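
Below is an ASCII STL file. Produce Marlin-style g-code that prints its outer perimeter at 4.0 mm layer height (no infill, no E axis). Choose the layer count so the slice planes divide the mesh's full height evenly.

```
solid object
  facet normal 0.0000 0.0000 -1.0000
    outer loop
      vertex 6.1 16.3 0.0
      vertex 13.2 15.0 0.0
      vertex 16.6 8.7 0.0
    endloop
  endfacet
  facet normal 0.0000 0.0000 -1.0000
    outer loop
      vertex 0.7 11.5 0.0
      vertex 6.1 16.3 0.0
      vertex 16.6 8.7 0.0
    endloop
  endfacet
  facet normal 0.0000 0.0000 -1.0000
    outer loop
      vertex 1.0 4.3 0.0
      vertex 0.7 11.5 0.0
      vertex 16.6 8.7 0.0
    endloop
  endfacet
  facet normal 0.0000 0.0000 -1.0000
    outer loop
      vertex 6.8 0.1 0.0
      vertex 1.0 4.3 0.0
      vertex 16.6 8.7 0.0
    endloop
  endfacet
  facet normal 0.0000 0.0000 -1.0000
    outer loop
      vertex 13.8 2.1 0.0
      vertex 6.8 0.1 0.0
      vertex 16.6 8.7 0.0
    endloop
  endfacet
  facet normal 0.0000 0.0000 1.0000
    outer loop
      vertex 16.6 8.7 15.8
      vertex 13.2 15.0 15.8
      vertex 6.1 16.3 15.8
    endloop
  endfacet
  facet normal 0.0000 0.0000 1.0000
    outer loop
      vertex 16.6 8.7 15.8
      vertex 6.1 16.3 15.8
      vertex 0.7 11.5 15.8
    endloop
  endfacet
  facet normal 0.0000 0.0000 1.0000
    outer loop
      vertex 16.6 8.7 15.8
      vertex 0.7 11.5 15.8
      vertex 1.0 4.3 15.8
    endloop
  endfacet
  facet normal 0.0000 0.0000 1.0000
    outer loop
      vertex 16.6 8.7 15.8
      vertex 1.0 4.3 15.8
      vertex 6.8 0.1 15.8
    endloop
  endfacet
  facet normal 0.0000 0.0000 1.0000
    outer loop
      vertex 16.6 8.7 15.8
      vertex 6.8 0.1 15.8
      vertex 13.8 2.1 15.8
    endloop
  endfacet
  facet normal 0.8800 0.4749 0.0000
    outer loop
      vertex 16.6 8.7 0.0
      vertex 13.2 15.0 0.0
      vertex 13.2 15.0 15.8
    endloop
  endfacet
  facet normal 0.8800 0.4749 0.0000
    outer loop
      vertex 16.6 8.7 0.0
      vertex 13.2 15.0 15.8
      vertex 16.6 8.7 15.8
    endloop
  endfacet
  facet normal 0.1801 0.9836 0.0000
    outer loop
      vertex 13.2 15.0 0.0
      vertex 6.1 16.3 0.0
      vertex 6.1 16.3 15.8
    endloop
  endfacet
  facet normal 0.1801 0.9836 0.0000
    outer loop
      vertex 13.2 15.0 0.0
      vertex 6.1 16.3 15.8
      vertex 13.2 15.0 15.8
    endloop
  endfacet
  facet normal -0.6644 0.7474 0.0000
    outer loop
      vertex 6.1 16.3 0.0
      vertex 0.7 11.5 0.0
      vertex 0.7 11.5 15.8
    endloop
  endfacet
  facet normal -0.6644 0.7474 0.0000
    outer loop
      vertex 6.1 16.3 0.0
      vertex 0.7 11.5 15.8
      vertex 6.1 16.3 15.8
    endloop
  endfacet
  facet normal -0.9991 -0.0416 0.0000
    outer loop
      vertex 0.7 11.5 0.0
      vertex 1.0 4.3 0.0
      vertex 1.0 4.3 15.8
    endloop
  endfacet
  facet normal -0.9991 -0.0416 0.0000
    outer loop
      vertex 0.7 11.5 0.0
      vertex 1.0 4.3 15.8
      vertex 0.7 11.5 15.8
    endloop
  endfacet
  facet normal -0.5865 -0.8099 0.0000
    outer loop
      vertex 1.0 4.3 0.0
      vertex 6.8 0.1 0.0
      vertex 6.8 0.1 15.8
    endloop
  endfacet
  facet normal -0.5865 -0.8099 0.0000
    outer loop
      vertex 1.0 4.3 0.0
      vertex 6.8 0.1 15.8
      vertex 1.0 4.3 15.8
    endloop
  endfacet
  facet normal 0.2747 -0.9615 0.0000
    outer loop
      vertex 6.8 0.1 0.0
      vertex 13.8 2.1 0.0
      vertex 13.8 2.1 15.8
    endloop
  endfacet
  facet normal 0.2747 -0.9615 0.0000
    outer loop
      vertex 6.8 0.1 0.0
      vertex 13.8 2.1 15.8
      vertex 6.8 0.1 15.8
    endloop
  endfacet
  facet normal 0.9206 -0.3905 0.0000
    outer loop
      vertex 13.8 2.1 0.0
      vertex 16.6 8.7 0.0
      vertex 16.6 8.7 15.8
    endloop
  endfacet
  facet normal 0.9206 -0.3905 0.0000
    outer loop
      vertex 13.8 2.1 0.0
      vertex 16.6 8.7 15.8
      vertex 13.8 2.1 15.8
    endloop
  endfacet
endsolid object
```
; perimeter-only toolpath
G21 ; units = mm
G90 ; absolute positioning
G28 ; home
; layer 1
G0 Z4.0
G0 X16.6 Y8.7
G1 X13.2 Y15.0
G1 X6.1 Y16.3
G1 X0.7 Y11.5
G1 X1.0 Y4.3
G1 X6.8 Y0.1
G1 X13.8 Y2.1
G1 X16.6 Y8.7
; layer 2
G0 Z7.9
G0 X16.6 Y8.7
G1 X13.2 Y15.0
G1 X6.1 Y16.3
G1 X0.7 Y11.5
G1 X1.0 Y4.3
G1 X6.8 Y0.1
G1 X13.8 Y2.1
G1 X16.6 Y8.7
; layer 3
G0 Z11.9
G0 X16.6 Y8.7
G1 X13.2 Y15.0
G1 X6.1 Y16.3
G1 X0.7 Y11.5
G1 X1.0 Y4.3
G1 X6.8 Y0.1
G1 X13.8 Y2.1
G1 X16.6 Y8.7
; layer 4
G0 Z15.8
G0 X16.6 Y8.7
G1 X13.2 Y15.0
G1 X6.1 Y16.3
G1 X0.7 Y11.5
G1 X1.0 Y4.3
G1 X6.8 Y0.1
G1 X13.8 Y2.1
G1 X16.6 Y8.7
M2 ; end

The solid is a regular 7-sided prism (a cylinder approximated with 7 flat sides), circumscribed radius ≈ 8.3 mm, height ≈ 15.8 mm. Slicing at Δz = 4.0 mm — 4 equal slices spanning the solid's height, so layer i sits at z = i·h/4 — gives 4 non-empty perimeters. Each is a 7-segment closed polygon; G0 lifts to the layer z and rapids to the start vertex, then G1 traces the edges.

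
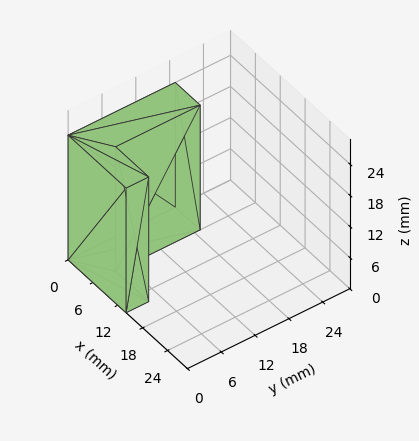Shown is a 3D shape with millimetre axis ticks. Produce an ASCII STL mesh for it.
Reading the render: the shape is an L-shaped prism: outer 14 × 19 mm, arm thicknesses ≈ 4 mm (horizontal) and 6 mm (vertical), extruded 24 mm in z (dimensions read to the nearest mm from the axis ticks). For the STL, each face is triangulated and given an outward normal.

solid part
  facet normal 0.0000 0.0000 -1.0000
    outer loop
      vertex 14.000 4.000 0.000
      vertex 14.000 0.000 0.000
      vertex 0.000 0.000 0.000
    endloop
  endfacet
  facet normal 0.0000 0.0000 -1.0000
    outer loop
      vertex 6.000 4.000 0.000
      vertex 14.000 4.000 0.000
      vertex 0.000 0.000 0.000
    endloop
  endfacet
  facet normal 0.0000 0.0000 -1.0000
    outer loop
      vertex 6.000 19.000 0.000
      vertex 6.000 4.000 0.000
      vertex 0.000 0.000 0.000
    endloop
  endfacet
  facet normal 0.0000 0.0000 -1.0000
    outer loop
      vertex 0.000 19.000 0.000
      vertex 6.000 19.000 0.000
      vertex 0.000 0.000 0.000
    endloop
  endfacet
  facet normal 0.0000 0.0000 1.0000
    outer loop
      vertex 0.000 0.000 24.000
      vertex 14.000 0.000 24.000
      vertex 14.000 4.000 24.000
    endloop
  endfacet
  facet normal 0.0000 0.0000 1.0000
    outer loop
      vertex 0.000 0.000 24.000
      vertex 14.000 4.000 24.000
      vertex 6.000 4.000 24.000
    endloop
  endfacet
  facet normal 0.0000 0.0000 1.0000
    outer loop
      vertex 0.000 0.000 24.000
      vertex 6.000 4.000 24.000
      vertex 6.000 19.000 24.000
    endloop
  endfacet
  facet normal 0.0000 0.0000 1.0000
    outer loop
      vertex 0.000 0.000 24.000
      vertex 6.000 19.000 24.000
      vertex 0.000 19.000 24.000
    endloop
  endfacet
  facet normal 0.0000 -1.0000 0.0000
    outer loop
      vertex 0.000 0.000 0.000
      vertex 14.000 0.000 0.000
      vertex 14.000 0.000 24.000
    endloop
  endfacet
  facet normal 0.0000 -1.0000 0.0000
    outer loop
      vertex 0.000 0.000 0.000
      vertex 14.000 0.000 24.000
      vertex 0.000 0.000 24.000
    endloop
  endfacet
  facet normal 1.0000 0.0000 0.0000
    outer loop
      vertex 14.000 0.000 0.000
      vertex 14.000 4.000 0.000
      vertex 14.000 4.000 24.000
    endloop
  endfacet
  facet normal 1.0000 0.0000 0.0000
    outer loop
      vertex 14.000 0.000 0.000
      vertex 14.000 4.000 24.000
      vertex 14.000 0.000 24.000
    endloop
  endfacet
  facet normal 0.0000 1.0000 0.0000
    outer loop
      vertex 14.000 4.000 0.000
      vertex 6.000 4.000 0.000
      vertex 6.000 4.000 24.000
    endloop
  endfacet
  facet normal 0.0000 1.0000 0.0000
    outer loop
      vertex 14.000 4.000 0.000
      vertex 6.000 4.000 24.000
      vertex 14.000 4.000 24.000
    endloop
  endfacet
  facet normal 1.0000 0.0000 0.0000
    outer loop
      vertex 6.000 4.000 0.000
      vertex 6.000 19.000 0.000
      vertex 6.000 19.000 24.000
    endloop
  endfacet
  facet normal 1.0000 0.0000 0.0000
    outer loop
      vertex 6.000 4.000 0.000
      vertex 6.000 19.000 24.000
      vertex 6.000 4.000 24.000
    endloop
  endfacet
  facet normal 0.0000 1.0000 0.0000
    outer loop
      vertex 6.000 19.000 0.000
      vertex 0.000 19.000 0.000
      vertex 0.000 19.000 24.000
    endloop
  endfacet
  facet normal 0.0000 1.0000 0.0000
    outer loop
      vertex 6.000 19.000 0.000
      vertex 0.000 19.000 24.000
      vertex 6.000 19.000 24.000
    endloop
  endfacet
  facet normal -1.0000 0.0000 0.0000
    outer loop
      vertex 0.000 19.000 0.000
      vertex 0.000 0.000 0.000
      vertex 0.000 0.000 24.000
    endloop
  endfacet
  facet normal -1.0000 0.0000 0.0000
    outer loop
      vertex 0.000 19.000 0.000
      vertex 0.000 0.000 24.000
      vertex 0.000 19.000 24.000
    endloop
  endfacet
endsolid part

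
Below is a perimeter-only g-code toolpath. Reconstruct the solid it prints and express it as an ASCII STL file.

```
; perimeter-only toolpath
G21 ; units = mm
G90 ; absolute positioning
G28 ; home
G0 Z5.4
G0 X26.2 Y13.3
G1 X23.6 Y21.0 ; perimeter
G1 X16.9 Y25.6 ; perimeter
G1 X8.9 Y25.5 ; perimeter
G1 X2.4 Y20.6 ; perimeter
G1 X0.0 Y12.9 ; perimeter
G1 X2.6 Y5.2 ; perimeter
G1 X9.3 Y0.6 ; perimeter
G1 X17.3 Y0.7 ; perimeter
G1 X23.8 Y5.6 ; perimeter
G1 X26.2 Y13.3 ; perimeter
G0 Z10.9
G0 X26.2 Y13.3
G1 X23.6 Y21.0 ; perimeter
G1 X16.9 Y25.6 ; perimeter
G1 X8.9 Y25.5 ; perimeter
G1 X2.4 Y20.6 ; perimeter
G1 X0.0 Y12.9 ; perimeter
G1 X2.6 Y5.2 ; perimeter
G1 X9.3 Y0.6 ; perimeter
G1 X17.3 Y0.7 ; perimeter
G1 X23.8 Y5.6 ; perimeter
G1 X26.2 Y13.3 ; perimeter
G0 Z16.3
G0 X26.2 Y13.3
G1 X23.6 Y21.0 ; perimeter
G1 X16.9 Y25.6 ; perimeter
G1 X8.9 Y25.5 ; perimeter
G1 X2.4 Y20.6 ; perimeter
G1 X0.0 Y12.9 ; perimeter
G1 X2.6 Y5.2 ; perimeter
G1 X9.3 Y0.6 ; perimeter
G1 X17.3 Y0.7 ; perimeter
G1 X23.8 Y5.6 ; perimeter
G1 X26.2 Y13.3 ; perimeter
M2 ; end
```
solid part
  facet normal 0.0000 0.0000 -1.0000
    outer loop
      vertex 16.9 25.6 0.0
      vertex 23.6 21.0 0.0
      vertex 26.2 13.3 0.0
    endloop
  endfacet
  facet normal 0.0000 0.0000 -1.0000
    outer loop
      vertex 8.9 25.5 0.0
      vertex 16.9 25.6 0.0
      vertex 26.2 13.3 0.0
    endloop
  endfacet
  facet normal 0.0000 0.0000 -1.0000
    outer loop
      vertex 2.4 20.6 0.0
      vertex 8.9 25.5 0.0
      vertex 26.2 13.3 0.0
    endloop
  endfacet
  facet normal 0.0000 0.0000 -1.0000
    outer loop
      vertex 0.0 12.9 0.0
      vertex 2.4 20.6 0.0
      vertex 26.2 13.3 0.0
    endloop
  endfacet
  facet normal 0.0000 0.0000 -1.0000
    outer loop
      vertex 2.6 5.2 0.0
      vertex 0.0 12.9 0.0
      vertex 26.2 13.3 0.0
    endloop
  endfacet
  facet normal 0.0000 0.0000 -1.0000
    outer loop
      vertex 9.3 0.6 0.0
      vertex 2.6 5.2 0.0
      vertex 26.2 13.3 0.0
    endloop
  endfacet
  facet normal 0.0000 0.0000 -1.0000
    outer loop
      vertex 17.3 0.7 0.0
      vertex 9.3 0.6 0.0
      vertex 26.2 13.3 0.0
    endloop
  endfacet
  facet normal 0.0000 0.0000 -1.0000
    outer loop
      vertex 23.8 5.6 0.0
      vertex 17.3 0.7 0.0
      vertex 26.2 13.3 0.0
    endloop
  endfacet
  facet normal 0.0000 0.0000 1.0000
    outer loop
      vertex 26.2 13.3 16.3
      vertex 23.6 21.0 16.3
      vertex 16.9 25.6 16.3
    endloop
  endfacet
  facet normal 0.0000 0.0000 1.0000
    outer loop
      vertex 26.2 13.3 16.3
      vertex 16.9 25.6 16.3
      vertex 8.9 25.5 16.3
    endloop
  endfacet
  facet normal 0.0000 0.0000 1.0000
    outer loop
      vertex 26.2 13.3 16.3
      vertex 8.9 25.5 16.3
      vertex 2.4 20.6 16.3
    endloop
  endfacet
  facet normal 0.0000 0.0000 1.0000
    outer loop
      vertex 26.2 13.3 16.3
      vertex 2.4 20.6 16.3
      vertex 0.0 12.9 16.3
    endloop
  endfacet
  facet normal 0.0000 0.0000 1.0000
    outer loop
      vertex 26.2 13.3 16.3
      vertex 0.0 12.9 16.3
      vertex 2.6 5.2 16.3
    endloop
  endfacet
  facet normal 0.0000 0.0000 1.0000
    outer loop
      vertex 26.2 13.3 16.3
      vertex 2.6 5.2 16.3
      vertex 9.3 0.6 16.3
    endloop
  endfacet
  facet normal 0.0000 0.0000 1.0000
    outer loop
      vertex 26.2 13.3 16.3
      vertex 9.3 0.6 16.3
      vertex 17.3 0.7 16.3
    endloop
  endfacet
  facet normal 0.0000 0.0000 1.0000
    outer loop
      vertex 26.2 13.3 16.3
      vertex 17.3 0.7 16.3
      vertex 23.8 5.6 16.3
    endloop
  endfacet
  facet normal 0.9474 0.3199 0.0000
    outer loop
      vertex 26.2 13.3 0.0
      vertex 23.6 21.0 0.0
      vertex 23.6 21.0 16.3
    endloop
  endfacet
  facet normal 0.9474 0.3199 0.0000
    outer loop
      vertex 26.2 13.3 0.0
      vertex 23.6 21.0 16.3
      vertex 26.2 13.3 16.3
    endloop
  endfacet
  facet normal 0.5660 0.8244 0.0000
    outer loop
      vertex 23.6 21.0 0.0
      vertex 16.9 25.6 0.0
      vertex 16.9 25.6 16.3
    endloop
  endfacet
  facet normal 0.5660 0.8244 0.0000
    outer loop
      vertex 23.6 21.0 0.0
      vertex 16.9 25.6 16.3
      vertex 23.6 21.0 16.3
    endloop
  endfacet
  facet normal -0.0125 0.9999 0.0000
    outer loop
      vertex 16.9 25.6 0.0
      vertex 8.9 25.5 0.0
      vertex 8.9 25.5 16.3
    endloop
  endfacet
  facet normal -0.0125 0.9999 0.0000
    outer loop
      vertex 16.9 25.6 0.0
      vertex 8.9 25.5 16.3
      vertex 16.9 25.6 16.3
    endloop
  endfacet
  facet normal -0.6020 0.7985 0.0000
    outer loop
      vertex 8.9 25.5 0.0
      vertex 2.4 20.6 0.0
      vertex 2.4 20.6 16.3
    endloop
  endfacet
  facet normal -0.6020 0.7985 0.0000
    outer loop
      vertex 8.9 25.5 0.0
      vertex 2.4 20.6 16.3
      vertex 8.9 25.5 16.3
    endloop
  endfacet
  facet normal -0.9547 0.2976 0.0000
    outer loop
      vertex 2.4 20.6 0.0
      vertex 0.0 12.9 0.0
      vertex 0.0 12.9 16.3
    endloop
  endfacet
  facet normal -0.9547 0.2976 0.0000
    outer loop
      vertex 2.4 20.6 0.0
      vertex 0.0 12.9 16.3
      vertex 2.4 20.6 16.3
    endloop
  endfacet
  facet normal -0.9474 -0.3199 0.0000
    outer loop
      vertex 0.0 12.9 0.0
      vertex 2.6 5.2 0.0
      vertex 2.6 5.2 16.3
    endloop
  endfacet
  facet normal -0.9474 -0.3199 0.0000
    outer loop
      vertex 0.0 12.9 0.0
      vertex 2.6 5.2 16.3
      vertex 0.0 12.9 16.3
    endloop
  endfacet
  facet normal -0.5660 -0.8244 0.0000
    outer loop
      vertex 2.6 5.2 0.0
      vertex 9.3 0.6 0.0
      vertex 9.3 0.6 16.3
    endloop
  endfacet
  facet normal -0.5660 -0.8244 0.0000
    outer loop
      vertex 2.6 5.2 0.0
      vertex 9.3 0.6 16.3
      vertex 2.6 5.2 16.3
    endloop
  endfacet
  facet normal 0.0125 -0.9999 0.0000
    outer loop
      vertex 9.3 0.6 0.0
      vertex 17.3 0.7 0.0
      vertex 17.3 0.7 16.3
    endloop
  endfacet
  facet normal 0.0125 -0.9999 0.0000
    outer loop
      vertex 9.3 0.6 0.0
      vertex 17.3 0.7 16.3
      vertex 9.3 0.6 16.3
    endloop
  endfacet
  facet normal 0.6020 -0.7985 0.0000
    outer loop
      vertex 17.3 0.7 0.0
      vertex 23.8 5.6 0.0
      vertex 23.8 5.6 16.3
    endloop
  endfacet
  facet normal 0.6020 -0.7985 0.0000
    outer loop
      vertex 17.3 0.7 0.0
      vertex 23.8 5.6 16.3
      vertex 17.3 0.7 16.3
    endloop
  endfacet
  facet normal 0.9547 -0.2976 0.0000
    outer loop
      vertex 23.8 5.6 0.0
      vertex 26.2 13.3 0.0
      vertex 26.2 13.3 16.3
    endloop
  endfacet
  facet normal 0.9547 -0.2976 0.0000
    outer loop
      vertex 23.8 5.6 0.0
      vertex 26.2 13.3 16.3
      vertex 23.8 5.6 16.3
    endloop
  endfacet
endsolid part

The G0 Z moves step by Δz≈5.4 mm. Every layer's G1 loop is the same polygon, so the solid is a straight extrusion of it from z=0 to z≈16.3. Closing with flat bottom and top caps and triangulating gives 36 facets — a regular 10-sided prism (a cylinder approximated with 10 flat sides), circumscribed radius ≈ 13.1 mm, height ≈ 16.3 mm.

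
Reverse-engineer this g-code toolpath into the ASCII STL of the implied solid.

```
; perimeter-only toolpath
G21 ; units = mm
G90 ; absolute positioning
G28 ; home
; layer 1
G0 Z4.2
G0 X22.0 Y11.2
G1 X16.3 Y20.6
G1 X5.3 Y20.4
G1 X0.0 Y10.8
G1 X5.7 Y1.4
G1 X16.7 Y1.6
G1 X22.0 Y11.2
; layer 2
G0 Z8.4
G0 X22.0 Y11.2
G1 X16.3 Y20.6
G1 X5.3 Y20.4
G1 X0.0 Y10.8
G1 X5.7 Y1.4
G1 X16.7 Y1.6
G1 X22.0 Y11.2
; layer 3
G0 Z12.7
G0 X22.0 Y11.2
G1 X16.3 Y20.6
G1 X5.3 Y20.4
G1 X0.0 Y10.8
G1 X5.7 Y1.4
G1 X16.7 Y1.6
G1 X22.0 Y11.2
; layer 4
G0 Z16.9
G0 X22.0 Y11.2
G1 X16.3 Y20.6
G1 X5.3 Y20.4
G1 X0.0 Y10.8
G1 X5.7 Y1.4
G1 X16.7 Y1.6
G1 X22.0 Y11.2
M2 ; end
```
solid part
  facet normal 0.0000 0.0000 -1.0000
    outer loop
      vertex 5.3 20.4 0.0
      vertex 16.3 20.6 0.0
      vertex 22.0 11.2 0.0
    endloop
  endfacet
  facet normal 0.0000 0.0000 -1.0000
    outer loop
      vertex 0.0 10.8 0.0
      vertex 5.3 20.4 0.0
      vertex 22.0 11.2 0.0
    endloop
  endfacet
  facet normal 0.0000 0.0000 -1.0000
    outer loop
      vertex 5.7 1.4 0.0
      vertex 0.0 10.8 0.0
      vertex 22.0 11.2 0.0
    endloop
  endfacet
  facet normal 0.0000 0.0000 -1.0000
    outer loop
      vertex 16.7 1.6 0.0
      vertex 5.7 1.4 0.0
      vertex 22.0 11.2 0.0
    endloop
  endfacet
  facet normal 0.0000 0.0000 1.0000
    outer loop
      vertex 22.0 11.2 16.9
      vertex 16.3 20.6 16.9
      vertex 5.3 20.4 16.9
    endloop
  endfacet
  facet normal 0.0000 0.0000 1.0000
    outer loop
      vertex 22.0 11.2 16.9
      vertex 5.3 20.4 16.9
      vertex 0.0 10.8 16.9
    endloop
  endfacet
  facet normal 0.0000 0.0000 1.0000
    outer loop
      vertex 22.0 11.2 16.9
      vertex 0.0 10.8 16.9
      vertex 5.7 1.4 16.9
    endloop
  endfacet
  facet normal 0.0000 0.0000 1.0000
    outer loop
      vertex 22.0 11.2 16.9
      vertex 5.7 1.4 16.9
      vertex 16.7 1.6 16.9
    endloop
  endfacet
  facet normal 0.8551 0.5185 0.0000
    outer loop
      vertex 22.0 11.2 0.0
      vertex 16.3 20.6 0.0
      vertex 16.3 20.6 16.9
    endloop
  endfacet
  facet normal 0.8551 0.5185 0.0000
    outer loop
      vertex 22.0 11.2 0.0
      vertex 16.3 20.6 16.9
      vertex 22.0 11.2 16.9
    endloop
  endfacet
  facet normal -0.0182 0.9998 0.0000
    outer loop
      vertex 16.3 20.6 0.0
      vertex 5.3 20.4 0.0
      vertex 5.3 20.4 16.9
    endloop
  endfacet
  facet normal -0.0182 0.9998 0.0000
    outer loop
      vertex 16.3 20.6 0.0
      vertex 5.3 20.4 16.9
      vertex 16.3 20.6 16.9
    endloop
  endfacet
  facet normal -0.8754 0.4833 0.0000
    outer loop
      vertex 5.3 20.4 0.0
      vertex 0.0 10.8 0.0
      vertex 0.0 10.8 16.9
    endloop
  endfacet
  facet normal -0.8754 0.4833 0.0000
    outer loop
      vertex 5.3 20.4 0.0
      vertex 0.0 10.8 16.9
      vertex 5.3 20.4 16.9
    endloop
  endfacet
  facet normal -0.8551 -0.5185 0.0000
    outer loop
      vertex 0.0 10.8 0.0
      vertex 5.7 1.4 0.0
      vertex 5.7 1.4 16.9
    endloop
  endfacet
  facet normal -0.8551 -0.5185 0.0000
    outer loop
      vertex 0.0 10.8 0.0
      vertex 5.7 1.4 16.9
      vertex 0.0 10.8 16.9
    endloop
  endfacet
  facet normal 0.0182 -0.9998 0.0000
    outer loop
      vertex 5.7 1.4 0.0
      vertex 16.7 1.6 0.0
      vertex 16.7 1.6 16.9
    endloop
  endfacet
  facet normal 0.0182 -0.9998 0.0000
    outer loop
      vertex 5.7 1.4 0.0
      vertex 16.7 1.6 16.9
      vertex 5.7 1.4 16.9
    endloop
  endfacet
  facet normal 0.8754 -0.4833 0.0000
    outer loop
      vertex 16.7 1.6 0.0
      vertex 22.0 11.2 0.0
      vertex 22.0 11.2 16.9
    endloop
  endfacet
  facet normal 0.8754 -0.4833 0.0000
    outer loop
      vertex 16.7 1.6 0.0
      vertex 22.0 11.2 16.9
      vertex 16.7 1.6 16.9
    endloop
  endfacet
endsolid part

The G0 Z moves step by Δz≈4.2 mm. Every layer's G1 loop is the same polygon, so the solid is a straight extrusion of it from z=0 to z≈16.9. Closing with flat bottom and top caps and triangulating gives 20 facets — a regular 6-sided prism (a cylinder approximated with 6 flat sides), circumscribed radius ≈ 11 mm, height ≈ 16.9 mm.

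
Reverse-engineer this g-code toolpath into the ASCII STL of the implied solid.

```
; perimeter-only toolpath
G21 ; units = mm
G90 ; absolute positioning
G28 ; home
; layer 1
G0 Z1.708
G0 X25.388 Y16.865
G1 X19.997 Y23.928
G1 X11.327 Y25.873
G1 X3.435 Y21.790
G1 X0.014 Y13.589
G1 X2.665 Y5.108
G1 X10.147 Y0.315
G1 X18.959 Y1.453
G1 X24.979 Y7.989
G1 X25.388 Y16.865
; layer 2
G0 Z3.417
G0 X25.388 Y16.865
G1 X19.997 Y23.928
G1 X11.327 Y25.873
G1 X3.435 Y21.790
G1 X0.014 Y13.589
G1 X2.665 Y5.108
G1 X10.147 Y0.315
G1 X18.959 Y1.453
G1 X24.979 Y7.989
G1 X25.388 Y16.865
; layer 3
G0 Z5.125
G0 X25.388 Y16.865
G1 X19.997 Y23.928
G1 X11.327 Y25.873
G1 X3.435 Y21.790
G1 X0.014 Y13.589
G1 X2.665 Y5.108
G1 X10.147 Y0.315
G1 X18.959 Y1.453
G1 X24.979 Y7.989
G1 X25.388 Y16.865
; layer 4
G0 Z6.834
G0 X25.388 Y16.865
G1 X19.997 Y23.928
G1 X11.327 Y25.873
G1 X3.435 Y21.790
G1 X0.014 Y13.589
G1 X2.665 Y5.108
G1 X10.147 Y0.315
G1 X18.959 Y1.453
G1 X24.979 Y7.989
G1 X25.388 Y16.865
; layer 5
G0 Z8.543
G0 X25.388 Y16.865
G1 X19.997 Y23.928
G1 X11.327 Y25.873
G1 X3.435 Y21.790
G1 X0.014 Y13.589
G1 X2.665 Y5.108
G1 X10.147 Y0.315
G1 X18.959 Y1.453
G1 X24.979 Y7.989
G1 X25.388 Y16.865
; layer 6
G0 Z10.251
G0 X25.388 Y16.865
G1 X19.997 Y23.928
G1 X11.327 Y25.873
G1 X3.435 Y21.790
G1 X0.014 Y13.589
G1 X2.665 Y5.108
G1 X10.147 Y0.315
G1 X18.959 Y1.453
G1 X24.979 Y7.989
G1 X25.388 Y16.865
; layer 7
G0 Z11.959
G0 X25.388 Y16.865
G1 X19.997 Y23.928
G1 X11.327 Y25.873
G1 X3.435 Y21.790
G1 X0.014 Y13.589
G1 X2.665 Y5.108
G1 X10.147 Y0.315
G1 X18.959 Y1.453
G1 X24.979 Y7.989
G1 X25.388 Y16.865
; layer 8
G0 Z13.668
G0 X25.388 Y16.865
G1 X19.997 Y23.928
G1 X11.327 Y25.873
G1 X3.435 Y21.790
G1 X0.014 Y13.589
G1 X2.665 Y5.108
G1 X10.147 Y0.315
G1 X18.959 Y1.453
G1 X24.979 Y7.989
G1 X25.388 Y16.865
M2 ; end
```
solid part
  facet normal 0.0000 0.0000 -1.0000
    outer loop
      vertex 11.327 25.873 0.000
      vertex 19.997 23.928 0.000
      vertex 25.388 16.865 0.000
    endloop
  endfacet
  facet normal 0.0000 0.0000 -1.0000
    outer loop
      vertex 3.435 21.790 0.000
      vertex 11.327 25.873 0.000
      vertex 25.388 16.865 0.000
    endloop
  endfacet
  facet normal 0.0000 0.0000 -1.0000
    outer loop
      vertex 0.014 13.589 0.000
      vertex 3.435 21.790 0.000
      vertex 25.388 16.865 0.000
    endloop
  endfacet
  facet normal 0.0000 0.0000 -1.0000
    outer loop
      vertex 2.665 5.108 0.000
      vertex 0.014 13.589 0.000
      vertex 25.388 16.865 0.000
    endloop
  endfacet
  facet normal 0.0000 0.0000 -1.0000
    outer loop
      vertex 10.147 0.315 0.000
      vertex 2.665 5.108 0.000
      vertex 25.388 16.865 0.000
    endloop
  endfacet
  facet normal 0.0000 0.0000 -1.0000
    outer loop
      vertex 18.959 1.453 0.000
      vertex 10.147 0.315 0.000
      vertex 25.388 16.865 0.000
    endloop
  endfacet
  facet normal 0.0000 0.0000 -1.0000
    outer loop
      vertex 24.979 7.989 0.000
      vertex 18.959 1.453 0.000
      vertex 25.388 16.865 0.000
    endloop
  endfacet
  facet normal 0.0000 0.0000 1.0000
    outer loop
      vertex 25.388 16.865 13.668
      vertex 19.997 23.928 13.668
      vertex 11.327 25.873 13.668
    endloop
  endfacet
  facet normal 0.0000 0.0000 1.0000
    outer loop
      vertex 25.388 16.865 13.668
      vertex 11.327 25.873 13.668
      vertex 3.435 21.790 13.668
    endloop
  endfacet
  facet normal 0.0000 0.0000 1.0000
    outer loop
      vertex 25.388 16.865 13.668
      vertex 3.435 21.790 13.668
      vertex 0.014 13.589 13.668
    endloop
  endfacet
  facet normal 0.0000 0.0000 1.0000
    outer loop
      vertex 25.388 16.865 13.668
      vertex 0.014 13.589 13.668
      vertex 2.665 5.108 13.668
    endloop
  endfacet
  facet normal 0.0000 0.0000 1.0000
    outer loop
      vertex 25.388 16.865 13.668
      vertex 2.665 5.108 13.668
      vertex 10.147 0.315 13.668
    endloop
  endfacet
  facet normal 0.0000 0.0000 1.0000
    outer loop
      vertex 25.388 16.865 13.668
      vertex 10.147 0.315 13.668
      vertex 18.959 1.453 13.668
    endloop
  endfacet
  facet normal 0.0000 0.0000 1.0000
    outer loop
      vertex 25.388 16.865 13.668
      vertex 18.959 1.453 13.668
      vertex 24.979 7.989 13.668
    endloop
  endfacet
  facet normal 0.7949 0.6067 0.0000
    outer loop
      vertex 25.388 16.865 0.000
      vertex 19.997 23.928 0.000
      vertex 19.997 23.928 13.668
    endloop
  endfacet
  facet normal 0.7949 0.6067 0.0000
    outer loop
      vertex 25.388 16.865 0.000
      vertex 19.997 23.928 13.668
      vertex 25.388 16.865 13.668
    endloop
  endfacet
  facet normal 0.2189 0.9757 0.0000
    outer loop
      vertex 19.997 23.928 0.000
      vertex 11.327 25.873 0.000
      vertex 11.327 25.873 13.668
    endloop
  endfacet
  facet normal 0.2189 0.9757 0.0000
    outer loop
      vertex 19.997 23.928 0.000
      vertex 11.327 25.873 13.668
      vertex 19.997 23.928 13.668
    endloop
  endfacet
  facet normal -0.4595 0.8882 0.0000
    outer loop
      vertex 11.327 25.873 0.000
      vertex 3.435 21.790 0.000
      vertex 3.435 21.790 13.668
    endloop
  endfacet
  facet normal -0.4595 0.8882 0.0000
    outer loop
      vertex 11.327 25.873 0.000
      vertex 3.435 21.790 13.668
      vertex 11.327 25.873 13.668
    endloop
  endfacet
  facet normal -0.9229 0.3850 0.0000
    outer loop
      vertex 3.435 21.790 0.000
      vertex 0.014 13.589 0.000
      vertex 0.014 13.589 13.668
    endloop
  endfacet
  facet normal -0.9229 0.3850 0.0000
    outer loop
      vertex 3.435 21.790 0.000
      vertex 0.014 13.589 13.668
      vertex 3.435 21.790 13.668
    endloop
  endfacet
  facet normal -0.9545 -0.2983 0.0000
    outer loop
      vertex 0.014 13.589 0.000
      vertex 2.665 5.108 0.000
      vertex 2.665 5.108 13.668
    endloop
  endfacet
  facet normal -0.9545 -0.2983 0.0000
    outer loop
      vertex 0.014 13.589 0.000
      vertex 2.665 5.108 13.668
      vertex 0.014 13.589 13.668
    endloop
  endfacet
  facet normal -0.5394 -0.8420 0.0000
    outer loop
      vertex 2.665 5.108 0.000
      vertex 10.147 0.315 0.000
      vertex 10.147 0.315 13.668
    endloop
  endfacet
  facet normal -0.5394 -0.8420 0.0000
    outer loop
      vertex 2.665 5.108 0.000
      vertex 10.147 0.315 13.668
      vertex 2.665 5.108 13.668
    endloop
  endfacet
  facet normal 0.1281 -0.9918 0.0000
    outer loop
      vertex 10.147 0.315 0.000
      vertex 18.959 1.453 0.000
      vertex 18.959 1.453 13.668
    endloop
  endfacet
  facet normal 0.1281 -0.9918 0.0000
    outer loop
      vertex 10.147 0.315 0.000
      vertex 18.959 1.453 13.668
      vertex 10.147 0.315 13.668
    endloop
  endfacet
  facet normal 0.7355 -0.6775 0.0000
    outer loop
      vertex 18.959 1.453 0.000
      vertex 24.979 7.989 0.000
      vertex 24.979 7.989 13.668
    endloop
  endfacet
  facet normal 0.7355 -0.6775 0.0000
    outer loop
      vertex 18.959 1.453 0.000
      vertex 24.979 7.989 13.668
      vertex 18.959 1.453 13.668
    endloop
  endfacet
  facet normal 0.9989 -0.0460 0.0000
    outer loop
      vertex 24.979 7.989 0.000
      vertex 25.388 16.865 0.000
      vertex 25.388 16.865 13.668
    endloop
  endfacet
  facet normal 0.9989 -0.0460 0.0000
    outer loop
      vertex 24.979 7.989 0.000
      vertex 25.388 16.865 13.668
      vertex 24.979 7.989 13.668
    endloop
  endfacet
endsolid part

The G0 Z moves step by Δz≈1.708 mm. Every layer's G1 loop is the same polygon, so the solid is a straight extrusion of it from z=0 to z≈13.7. Closing with flat bottom and top caps and triangulating gives 32 facets — a regular 9-sided prism (a cylinder approximated with 9 flat sides), circumscribed radius ≈ 13 mm, height ≈ 13.7 mm.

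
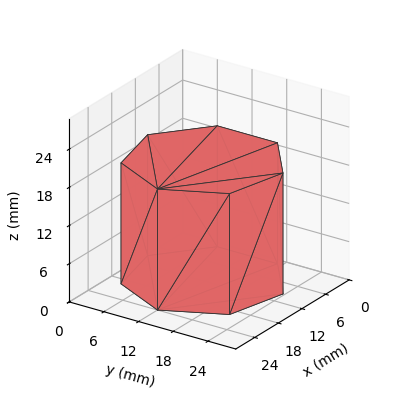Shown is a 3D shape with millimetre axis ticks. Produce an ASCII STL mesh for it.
Reading the render: the shape is a regular 7-sided prism (a cylinder approximated with 7 flat sides), circumscribed radius ≈ 12 mm, height ≈ 19 mm (dimensions read to the nearest mm from the axis ticks). For the STL, each face is triangulated and given an outward normal.

solid part
  facet normal 0.0000 0.0000 -1.0000
    outer loop
      vertex 9.330 23.699 0.000
      vertex 19.482 21.382 0.000
      vertex 24.000 12.000 0.000
    endloop
  endfacet
  facet normal 0.0000 0.0000 -1.0000
    outer loop
      vertex 1.188 17.207 0.000
      vertex 9.330 23.699 0.000
      vertex 24.000 12.000 0.000
    endloop
  endfacet
  facet normal 0.0000 0.0000 -1.0000
    outer loop
      vertex 1.188 6.793 0.000
      vertex 1.188 17.207 0.000
      vertex 24.000 12.000 0.000
    endloop
  endfacet
  facet normal 0.0000 0.0000 -1.0000
    outer loop
      vertex 9.330 0.301 0.000
      vertex 1.188 6.793 0.000
      vertex 24.000 12.000 0.000
    endloop
  endfacet
  facet normal 0.0000 0.0000 -1.0000
    outer loop
      vertex 19.482 2.618 0.000
      vertex 9.330 0.301 0.000
      vertex 24.000 12.000 0.000
    endloop
  endfacet
  facet normal 0.0000 0.0000 1.0000
    outer loop
      vertex 24.000 12.000 19.000
      vertex 19.482 21.382 19.000
      vertex 9.330 23.699 19.000
    endloop
  endfacet
  facet normal 0.0000 0.0000 1.0000
    outer loop
      vertex 24.000 12.000 19.000
      vertex 9.330 23.699 19.000
      vertex 1.188 17.207 19.000
    endloop
  endfacet
  facet normal 0.0000 0.0000 1.0000
    outer loop
      vertex 24.000 12.000 19.000
      vertex 1.188 17.207 19.000
      vertex 1.188 6.793 19.000
    endloop
  endfacet
  facet normal 0.0000 0.0000 1.0000
    outer loop
      vertex 24.000 12.000 19.000
      vertex 1.188 6.793 19.000
      vertex 9.330 0.301 19.000
    endloop
  endfacet
  facet normal 0.0000 0.0000 1.0000
    outer loop
      vertex 24.000 12.000 19.000
      vertex 9.330 0.301 19.000
      vertex 19.482 2.618 19.000
    endloop
  endfacet
  facet normal 0.9010 0.4339 0.0000
    outer loop
      vertex 24.000 12.000 0.000
      vertex 19.482 21.382 0.000
      vertex 19.482 21.382 19.000
    endloop
  endfacet
  facet normal 0.9010 0.4339 0.0000
    outer loop
      vertex 24.000 12.000 0.000
      vertex 19.482 21.382 19.000
      vertex 24.000 12.000 19.000
    endloop
  endfacet
  facet normal 0.2225 0.9749 0.0000
    outer loop
      vertex 19.482 21.382 0.000
      vertex 9.330 23.699 0.000
      vertex 9.330 23.699 19.000
    endloop
  endfacet
  facet normal 0.2225 0.9749 0.0000
    outer loop
      vertex 19.482 21.382 0.000
      vertex 9.330 23.699 19.000
      vertex 19.482 21.382 19.000
    endloop
  endfacet
  facet normal -0.6234 0.7819 0.0000
    outer loop
      vertex 9.330 23.699 0.000
      vertex 1.188 17.207 0.000
      vertex 1.188 17.207 19.000
    endloop
  endfacet
  facet normal -0.6234 0.7819 0.0000
    outer loop
      vertex 9.330 23.699 0.000
      vertex 1.188 17.207 19.000
      vertex 9.330 23.699 19.000
    endloop
  endfacet
  facet normal -1.0000 0.0000 0.0000
    outer loop
      vertex 1.188 17.207 0.000
      vertex 1.188 6.793 0.000
      vertex 1.188 6.793 19.000
    endloop
  endfacet
  facet normal -1.0000 0.0000 0.0000
    outer loop
      vertex 1.188 17.207 0.000
      vertex 1.188 6.793 19.000
      vertex 1.188 17.207 19.000
    endloop
  endfacet
  facet normal -0.6234 -0.7819 0.0000
    outer loop
      vertex 1.188 6.793 0.000
      vertex 9.330 0.301 0.000
      vertex 9.330 0.301 19.000
    endloop
  endfacet
  facet normal -0.6234 -0.7819 0.0000
    outer loop
      vertex 1.188 6.793 0.000
      vertex 9.330 0.301 19.000
      vertex 1.188 6.793 19.000
    endloop
  endfacet
  facet normal 0.2225 -0.9749 0.0000
    outer loop
      vertex 9.330 0.301 0.000
      vertex 19.482 2.618 0.000
      vertex 19.482 2.618 19.000
    endloop
  endfacet
  facet normal 0.2225 -0.9749 0.0000
    outer loop
      vertex 9.330 0.301 0.000
      vertex 19.482 2.618 19.000
      vertex 9.330 0.301 19.000
    endloop
  endfacet
  facet normal 0.9010 -0.4339 0.0000
    outer loop
      vertex 19.482 2.618 0.000
      vertex 24.000 12.000 0.000
      vertex 24.000 12.000 19.000
    endloop
  endfacet
  facet normal 0.9010 -0.4339 0.0000
    outer loop
      vertex 19.482 2.618 0.000
      vertex 24.000 12.000 19.000
      vertex 19.482 2.618 19.000
    endloop
  endfacet
endsolid part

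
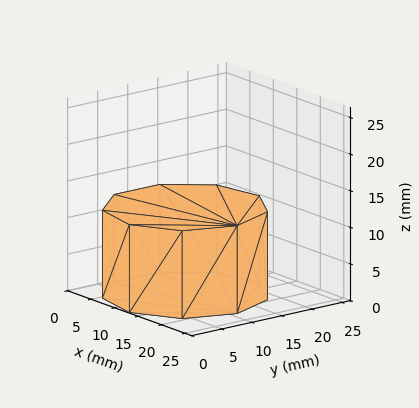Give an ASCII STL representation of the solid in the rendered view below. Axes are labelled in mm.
Reading the render: the shape is a regular 9-sided prism (a cylinder approximated with 9 flat sides), circumscribed radius ≈ 11 mm, height ≈ 12 mm (dimensions read to the nearest mm from the axis ticks). For the STL, each face is triangulated and given an outward normal.

solid part
  facet normal 0.0000 0.0000 -1.0000
    outer loop
      vertex 12.9 21.8 0.0
      vertex 19.4 18.1 0.0
      vertex 22.0 11.0 0.0
    endloop
  endfacet
  facet normal 0.0000 0.0000 -1.0000
    outer loop
      vertex 5.5 20.5 0.0
      vertex 12.9 21.8 0.0
      vertex 22.0 11.0 0.0
    endloop
  endfacet
  facet normal 0.0000 0.0000 -1.0000
    outer loop
      vertex 0.7 14.8 0.0
      vertex 5.5 20.5 0.0
      vertex 22.0 11.0 0.0
    endloop
  endfacet
  facet normal 0.0000 0.0000 -1.0000
    outer loop
      vertex 0.7 7.2 0.0
      vertex 0.7 14.8 0.0
      vertex 22.0 11.0 0.0
    endloop
  endfacet
  facet normal 0.0000 0.0000 -1.0000
    outer loop
      vertex 5.5 1.5 0.0
      vertex 0.7 7.2 0.0
      vertex 22.0 11.0 0.0
    endloop
  endfacet
  facet normal 0.0000 0.0000 -1.0000
    outer loop
      vertex 12.9 0.2 0.0
      vertex 5.5 1.5 0.0
      vertex 22.0 11.0 0.0
    endloop
  endfacet
  facet normal 0.0000 0.0000 -1.0000
    outer loop
      vertex 19.4 3.9 0.0
      vertex 12.9 0.2 0.0
      vertex 22.0 11.0 0.0
    endloop
  endfacet
  facet normal 0.0000 0.0000 1.0000
    outer loop
      vertex 22.0 11.0 12.0
      vertex 19.4 18.1 12.0
      vertex 12.9 21.8 12.0
    endloop
  endfacet
  facet normal 0.0000 0.0000 1.0000
    outer loop
      vertex 22.0 11.0 12.0
      vertex 12.9 21.8 12.0
      vertex 5.5 20.5 12.0
    endloop
  endfacet
  facet normal 0.0000 0.0000 1.0000
    outer loop
      vertex 22.0 11.0 12.0
      vertex 5.5 20.5 12.0
      vertex 0.7 14.8 12.0
    endloop
  endfacet
  facet normal 0.0000 0.0000 1.0000
    outer loop
      vertex 22.0 11.0 12.0
      vertex 0.7 14.8 12.0
      vertex 0.7 7.2 12.0
    endloop
  endfacet
  facet normal 0.0000 0.0000 1.0000
    outer loop
      vertex 22.0 11.0 12.0
      vertex 0.7 7.2 12.0
      vertex 5.5 1.5 12.0
    endloop
  endfacet
  facet normal 0.0000 0.0000 1.0000
    outer loop
      vertex 22.0 11.0 12.0
      vertex 5.5 1.5 12.0
      vertex 12.9 0.2 12.0
    endloop
  endfacet
  facet normal 0.0000 0.0000 1.0000
    outer loop
      vertex 22.0 11.0 12.0
      vertex 12.9 0.2 12.0
      vertex 19.4 3.9 12.0
    endloop
  endfacet
  facet normal 0.9390 0.3439 0.0000
    outer loop
      vertex 22.0 11.0 0.0
      vertex 19.4 18.1 0.0
      vertex 19.4 18.1 12.0
    endloop
  endfacet
  facet normal 0.9390 0.3439 0.0000
    outer loop
      vertex 22.0 11.0 0.0
      vertex 19.4 18.1 12.0
      vertex 22.0 11.0 12.0
    endloop
  endfacet
  facet normal 0.4947 0.8691 0.0000
    outer loop
      vertex 19.4 18.1 0.0
      vertex 12.9 21.8 0.0
      vertex 12.9 21.8 12.0
    endloop
  endfacet
  facet normal 0.4947 0.8691 0.0000
    outer loop
      vertex 19.4 18.1 0.0
      vertex 12.9 21.8 12.0
      vertex 19.4 18.1 12.0
    endloop
  endfacet
  facet normal -0.1730 0.9849 0.0000
    outer loop
      vertex 12.9 21.8 0.0
      vertex 5.5 20.5 0.0
      vertex 5.5 20.5 12.0
    endloop
  endfacet
  facet normal -0.1730 0.9849 0.0000
    outer loop
      vertex 12.9 21.8 0.0
      vertex 5.5 20.5 12.0
      vertex 12.9 21.8 12.0
    endloop
  endfacet
  facet normal -0.7649 0.6441 0.0000
    outer loop
      vertex 5.5 20.5 0.0
      vertex 0.7 14.8 0.0
      vertex 0.7 14.8 12.0
    endloop
  endfacet
  facet normal -0.7649 0.6441 0.0000
    outer loop
      vertex 5.5 20.5 0.0
      vertex 0.7 14.8 12.0
      vertex 5.5 20.5 12.0
    endloop
  endfacet
  facet normal -1.0000 0.0000 0.0000
    outer loop
      vertex 0.7 14.8 0.0
      vertex 0.7 7.2 0.0
      vertex 0.7 7.2 12.0
    endloop
  endfacet
  facet normal -1.0000 0.0000 0.0000
    outer loop
      vertex 0.7 14.8 0.0
      vertex 0.7 7.2 12.0
      vertex 0.7 14.8 12.0
    endloop
  endfacet
  facet normal -0.7649 -0.6441 0.0000
    outer loop
      vertex 0.7 7.2 0.0
      vertex 5.5 1.5 0.0
      vertex 5.5 1.5 12.0
    endloop
  endfacet
  facet normal -0.7649 -0.6441 0.0000
    outer loop
      vertex 0.7 7.2 0.0
      vertex 5.5 1.5 12.0
      vertex 0.7 7.2 12.0
    endloop
  endfacet
  facet normal -0.1730 -0.9849 0.0000
    outer loop
      vertex 5.5 1.5 0.0
      vertex 12.9 0.2 0.0
      vertex 12.9 0.2 12.0
    endloop
  endfacet
  facet normal -0.1730 -0.9849 0.0000
    outer loop
      vertex 5.5 1.5 0.0
      vertex 12.9 0.2 12.0
      vertex 5.5 1.5 12.0
    endloop
  endfacet
  facet normal 0.4947 -0.8691 0.0000
    outer loop
      vertex 12.9 0.2 0.0
      vertex 19.4 3.9 0.0
      vertex 19.4 3.9 12.0
    endloop
  endfacet
  facet normal 0.4947 -0.8691 0.0000
    outer loop
      vertex 12.9 0.2 0.0
      vertex 19.4 3.9 12.0
      vertex 12.9 0.2 12.0
    endloop
  endfacet
  facet normal 0.9390 -0.3439 0.0000
    outer loop
      vertex 19.4 3.9 0.0
      vertex 22.0 11.0 0.0
      vertex 22.0 11.0 12.0
    endloop
  endfacet
  facet normal 0.9390 -0.3439 0.0000
    outer loop
      vertex 19.4 3.9 0.0
      vertex 22.0 11.0 12.0
      vertex 19.4 3.9 12.0
    endloop
  endfacet
endsolid part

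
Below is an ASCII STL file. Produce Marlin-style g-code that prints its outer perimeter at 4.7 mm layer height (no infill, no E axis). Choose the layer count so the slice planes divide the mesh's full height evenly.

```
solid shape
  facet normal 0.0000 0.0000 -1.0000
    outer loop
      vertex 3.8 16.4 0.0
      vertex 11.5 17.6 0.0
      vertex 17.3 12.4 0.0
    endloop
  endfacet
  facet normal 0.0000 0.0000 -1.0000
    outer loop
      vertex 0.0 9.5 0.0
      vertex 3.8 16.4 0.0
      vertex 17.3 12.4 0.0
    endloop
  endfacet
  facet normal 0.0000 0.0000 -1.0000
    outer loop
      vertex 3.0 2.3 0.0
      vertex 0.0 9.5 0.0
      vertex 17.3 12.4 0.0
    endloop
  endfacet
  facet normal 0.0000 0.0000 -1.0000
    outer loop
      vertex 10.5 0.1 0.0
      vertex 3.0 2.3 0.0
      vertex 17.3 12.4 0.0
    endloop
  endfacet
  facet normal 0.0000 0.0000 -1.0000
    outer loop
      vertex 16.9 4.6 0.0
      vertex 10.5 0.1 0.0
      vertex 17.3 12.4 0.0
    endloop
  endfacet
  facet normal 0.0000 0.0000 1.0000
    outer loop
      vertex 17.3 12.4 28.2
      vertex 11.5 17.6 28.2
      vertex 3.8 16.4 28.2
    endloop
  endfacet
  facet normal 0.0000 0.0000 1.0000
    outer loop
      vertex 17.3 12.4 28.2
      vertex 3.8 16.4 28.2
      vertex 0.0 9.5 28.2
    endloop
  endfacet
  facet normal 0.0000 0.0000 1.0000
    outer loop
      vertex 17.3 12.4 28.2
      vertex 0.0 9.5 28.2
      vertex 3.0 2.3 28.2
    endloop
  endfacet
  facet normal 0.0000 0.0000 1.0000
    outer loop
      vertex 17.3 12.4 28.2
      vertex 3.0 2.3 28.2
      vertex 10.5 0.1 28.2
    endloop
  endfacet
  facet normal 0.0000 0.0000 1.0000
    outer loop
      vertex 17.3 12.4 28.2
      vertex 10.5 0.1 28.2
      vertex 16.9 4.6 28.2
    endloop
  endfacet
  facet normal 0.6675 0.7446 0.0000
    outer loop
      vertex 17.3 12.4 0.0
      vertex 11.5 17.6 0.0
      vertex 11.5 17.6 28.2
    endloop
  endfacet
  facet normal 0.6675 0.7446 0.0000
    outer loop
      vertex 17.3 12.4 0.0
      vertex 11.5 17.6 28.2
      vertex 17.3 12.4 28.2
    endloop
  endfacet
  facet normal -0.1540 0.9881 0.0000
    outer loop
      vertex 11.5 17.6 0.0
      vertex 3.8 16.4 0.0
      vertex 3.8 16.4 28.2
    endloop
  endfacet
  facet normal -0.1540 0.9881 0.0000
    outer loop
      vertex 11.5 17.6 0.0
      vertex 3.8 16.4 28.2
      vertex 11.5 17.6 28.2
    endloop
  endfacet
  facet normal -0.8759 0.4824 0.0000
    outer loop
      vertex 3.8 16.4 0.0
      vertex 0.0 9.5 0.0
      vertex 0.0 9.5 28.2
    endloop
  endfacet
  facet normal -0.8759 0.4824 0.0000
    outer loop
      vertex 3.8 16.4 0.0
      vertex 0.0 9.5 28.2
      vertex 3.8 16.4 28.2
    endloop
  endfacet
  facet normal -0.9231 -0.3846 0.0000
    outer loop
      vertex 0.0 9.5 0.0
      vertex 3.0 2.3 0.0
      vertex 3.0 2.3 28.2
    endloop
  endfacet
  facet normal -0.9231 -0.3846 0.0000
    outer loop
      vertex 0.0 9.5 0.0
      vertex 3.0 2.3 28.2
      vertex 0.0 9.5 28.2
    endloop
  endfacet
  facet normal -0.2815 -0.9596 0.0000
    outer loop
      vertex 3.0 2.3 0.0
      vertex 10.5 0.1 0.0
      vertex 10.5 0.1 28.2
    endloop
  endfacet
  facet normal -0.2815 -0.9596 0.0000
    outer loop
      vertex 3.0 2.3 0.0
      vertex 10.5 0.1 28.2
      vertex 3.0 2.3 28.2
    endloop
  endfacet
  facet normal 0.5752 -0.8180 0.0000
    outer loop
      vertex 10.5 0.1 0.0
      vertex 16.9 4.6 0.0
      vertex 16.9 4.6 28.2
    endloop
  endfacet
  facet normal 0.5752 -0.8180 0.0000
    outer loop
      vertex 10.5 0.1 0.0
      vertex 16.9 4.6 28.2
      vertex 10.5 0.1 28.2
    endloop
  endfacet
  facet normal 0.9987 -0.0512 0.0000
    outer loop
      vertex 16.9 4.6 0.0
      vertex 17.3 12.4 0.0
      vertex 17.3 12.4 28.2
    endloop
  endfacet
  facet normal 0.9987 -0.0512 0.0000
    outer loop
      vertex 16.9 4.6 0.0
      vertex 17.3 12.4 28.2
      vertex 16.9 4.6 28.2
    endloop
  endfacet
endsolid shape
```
; perimeter-only toolpath
G21 ; units = mm
G90 ; absolute positioning
G28 ; home
; layer 1
G0 Z4.7
G0 X17.3 Y12.4
G1 X11.5 Y17.6
G1 X3.8 Y16.4
G1 X0.0 Y9.5
G1 X3.0 Y2.3
G1 X10.5 Y0.1
G1 X16.9 Y4.6
G1 X17.3 Y12.4
; layer 2
G0 Z9.4
G0 X17.3 Y12.4
G1 X11.5 Y17.6
G1 X3.8 Y16.4
G1 X0.0 Y9.5
G1 X3.0 Y2.3
G1 X10.5 Y0.1
G1 X16.9 Y4.6
G1 X17.3 Y12.4
; layer 3
G0 Z14.1
G0 X17.3 Y12.4
G1 X11.5 Y17.6
G1 X3.8 Y16.4
G1 X0.0 Y9.5
G1 X3.0 Y2.3
G1 X10.5 Y0.1
G1 X16.9 Y4.6
G1 X17.3 Y12.4
; layer 4
G0 Z18.8
G0 X17.3 Y12.4
G1 X11.5 Y17.6
G1 X3.8 Y16.4
G1 X0.0 Y9.5
G1 X3.0 Y2.3
G1 X10.5 Y0.1
G1 X16.9 Y4.6
G1 X17.3 Y12.4
; layer 5
G0 Z23.5
G0 X17.3 Y12.4
G1 X11.5 Y17.6
G1 X3.8 Y16.4
G1 X0.0 Y9.5
G1 X3.0 Y2.3
G1 X10.5 Y0.1
G1 X16.9 Y4.6
G1 X17.3 Y12.4
; layer 6
G0 Z28.2
G0 X17.3 Y12.4
G1 X11.5 Y17.6
G1 X3.8 Y16.4
G1 X0.0 Y9.5
G1 X3.0 Y2.3
G1 X10.5 Y0.1
G1 X16.9 Y4.6
G1 X17.3 Y12.4
M2 ; end

The solid is a regular 7-sided prism (a cylinder approximated with 7 flat sides), circumscribed radius ≈ 9 mm, height ≈ 28.2 mm. Slicing at Δz = 4.7 mm — 6 equal slices spanning the solid's height, so layer i sits at z = i·h/6 — gives 6 non-empty perimeters. Each is a 7-segment closed polygon; G0 lifts to the layer z and rapids to the start vertex, then G1 traces the edges.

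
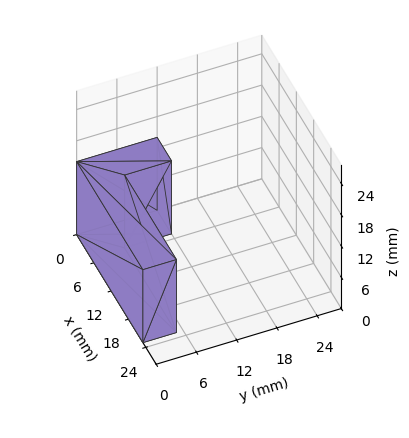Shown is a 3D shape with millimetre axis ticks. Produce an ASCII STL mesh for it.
Reading the render: the shape is an L-shaped prism: outer 23 × 12 mm, arm thicknesses ≈ 5 mm (horizontal) and 5 mm (vertical), extruded 14 mm in z (dimensions read to the nearest mm from the axis ticks). For the STL, each face is triangulated and given an outward normal.

solid part
  facet normal 0.0000 0.0000 -1.0000
    outer loop
      vertex 23.000 5.000 0.000
      vertex 23.000 0.000 0.000
      vertex 0.000 0.000 0.000
    endloop
  endfacet
  facet normal 0.0000 0.0000 -1.0000
    outer loop
      vertex 5.000 5.000 0.000
      vertex 23.000 5.000 0.000
      vertex 0.000 0.000 0.000
    endloop
  endfacet
  facet normal 0.0000 0.0000 -1.0000
    outer loop
      vertex 5.000 12.000 0.000
      vertex 5.000 5.000 0.000
      vertex 0.000 0.000 0.000
    endloop
  endfacet
  facet normal 0.0000 0.0000 -1.0000
    outer loop
      vertex 0.000 12.000 0.000
      vertex 5.000 12.000 0.000
      vertex 0.000 0.000 0.000
    endloop
  endfacet
  facet normal 0.0000 0.0000 1.0000
    outer loop
      vertex 0.000 0.000 14.000
      vertex 23.000 0.000 14.000
      vertex 23.000 5.000 14.000
    endloop
  endfacet
  facet normal 0.0000 0.0000 1.0000
    outer loop
      vertex 0.000 0.000 14.000
      vertex 23.000 5.000 14.000
      vertex 5.000 5.000 14.000
    endloop
  endfacet
  facet normal 0.0000 0.0000 1.0000
    outer loop
      vertex 0.000 0.000 14.000
      vertex 5.000 5.000 14.000
      vertex 5.000 12.000 14.000
    endloop
  endfacet
  facet normal 0.0000 0.0000 1.0000
    outer loop
      vertex 0.000 0.000 14.000
      vertex 5.000 12.000 14.000
      vertex 0.000 12.000 14.000
    endloop
  endfacet
  facet normal 0.0000 -1.0000 0.0000
    outer loop
      vertex 0.000 0.000 0.000
      vertex 23.000 0.000 0.000
      vertex 23.000 0.000 14.000
    endloop
  endfacet
  facet normal 0.0000 -1.0000 0.0000
    outer loop
      vertex 0.000 0.000 0.000
      vertex 23.000 0.000 14.000
      vertex 0.000 0.000 14.000
    endloop
  endfacet
  facet normal 1.0000 0.0000 0.0000
    outer loop
      vertex 23.000 0.000 0.000
      vertex 23.000 5.000 0.000
      vertex 23.000 5.000 14.000
    endloop
  endfacet
  facet normal 1.0000 0.0000 0.0000
    outer loop
      vertex 23.000 0.000 0.000
      vertex 23.000 5.000 14.000
      vertex 23.000 0.000 14.000
    endloop
  endfacet
  facet normal 0.0000 1.0000 0.0000
    outer loop
      vertex 23.000 5.000 0.000
      vertex 5.000 5.000 0.000
      vertex 5.000 5.000 14.000
    endloop
  endfacet
  facet normal 0.0000 1.0000 0.0000
    outer loop
      vertex 23.000 5.000 0.000
      vertex 5.000 5.000 14.000
      vertex 23.000 5.000 14.000
    endloop
  endfacet
  facet normal 1.0000 0.0000 0.0000
    outer loop
      vertex 5.000 5.000 0.000
      vertex 5.000 12.000 0.000
      vertex 5.000 12.000 14.000
    endloop
  endfacet
  facet normal 1.0000 0.0000 0.0000
    outer loop
      vertex 5.000 5.000 0.000
      vertex 5.000 12.000 14.000
      vertex 5.000 5.000 14.000
    endloop
  endfacet
  facet normal 0.0000 1.0000 0.0000
    outer loop
      vertex 5.000 12.000 0.000
      vertex 0.000 12.000 0.000
      vertex 0.000 12.000 14.000
    endloop
  endfacet
  facet normal 0.0000 1.0000 0.0000
    outer loop
      vertex 5.000 12.000 0.000
      vertex 0.000 12.000 14.000
      vertex 5.000 12.000 14.000
    endloop
  endfacet
  facet normal -1.0000 0.0000 0.0000
    outer loop
      vertex 0.000 12.000 0.000
      vertex 0.000 0.000 0.000
      vertex 0.000 0.000 14.000
    endloop
  endfacet
  facet normal -1.0000 0.0000 0.0000
    outer loop
      vertex 0.000 12.000 0.000
      vertex 0.000 0.000 14.000
      vertex 0.000 12.000 14.000
    endloop
  endfacet
endsolid part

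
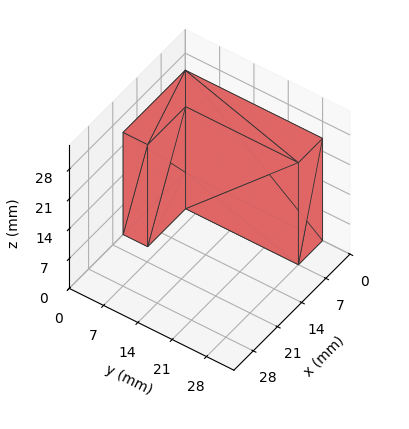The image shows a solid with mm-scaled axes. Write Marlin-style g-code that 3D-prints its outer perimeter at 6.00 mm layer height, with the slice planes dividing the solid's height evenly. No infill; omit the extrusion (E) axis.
Reading the render: the shape is an L-shaped prism: outer 18 × 28 mm, arm thicknesses ≈ 5 mm (horizontal) and 7 mm (vertical), extruded 24 mm in z (dimensions read to the nearest mm from the axis ticks). For the g-code, the solid's height is divided into equal slices at the stated Δz and each level perimeter traced with G1 moves after a G0 lift.

; perimeter-only toolpath
G21 ; units = mm
G90 ; absolute positioning
G28 ; home
; layer 1
G0 Z6.00
G0 X0.00 Y0.00
G1 X18.00 Y0.00
G1 X18.00 Y5.00
G1 X7.00 Y5.00
G1 X7.00 Y28.00
G1 X0.00 Y28.00
G1 X0.00 Y0.00
; layer 2
G0 Z12.00
G0 X0.00 Y0.00
G1 X18.00 Y0.00
G1 X18.00 Y5.00
G1 X7.00 Y5.00
G1 X7.00 Y28.00
G1 X0.00 Y28.00
G1 X0.00 Y0.00
; layer 3
G0 Z18.00
G0 X0.00 Y0.00
G1 X18.00 Y0.00
G1 X18.00 Y5.00
G1 X7.00 Y5.00
G1 X7.00 Y28.00
G1 X0.00 Y28.00
G1 X0.00 Y0.00
; layer 4
G0 Z24.00
G0 X0.00 Y0.00
G1 X18.00 Y0.00
G1 X18.00 Y5.00
G1 X7.00 Y5.00
G1 X7.00 Y28.00
G1 X0.00 Y28.00
G1 X0.00 Y0.00
M2 ; end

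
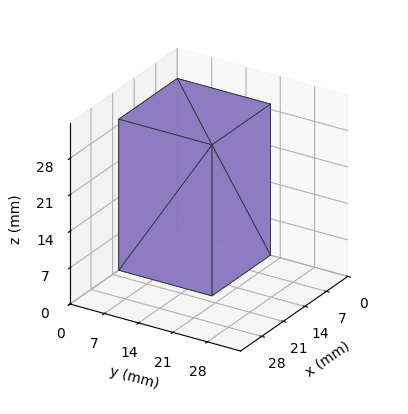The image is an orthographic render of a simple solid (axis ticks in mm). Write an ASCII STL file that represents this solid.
Reading the render: the shape is a rectangular box, roughly 19 × 19 mm footprint and 29 mm tall (dimensions read to the nearest mm from the axis ticks). For the STL, each face is triangulated and given an outward normal.

solid part
  facet normal 0.0000 0.0000 -1.0000
    outer loop
      vertex 19.000 19.000 0.000
      vertex 19.000 0.000 0.000
      vertex 0.000 0.000 0.000
    endloop
  endfacet
  facet normal 0.0000 0.0000 -1.0000
    outer loop
      vertex 0.000 19.000 0.000
      vertex 19.000 19.000 0.000
      vertex 0.000 0.000 0.000
    endloop
  endfacet
  facet normal 0.0000 0.0000 1.0000
    outer loop
      vertex 0.000 0.000 29.000
      vertex 19.000 0.000 29.000
      vertex 19.000 19.000 29.000
    endloop
  endfacet
  facet normal 0.0000 0.0000 1.0000
    outer loop
      vertex 0.000 0.000 29.000
      vertex 19.000 19.000 29.000
      vertex 0.000 19.000 29.000
    endloop
  endfacet
  facet normal 0.0000 -1.0000 0.0000
    outer loop
      vertex 0.000 0.000 0.000
      vertex 19.000 0.000 0.000
      vertex 19.000 0.000 29.000
    endloop
  endfacet
  facet normal 0.0000 -1.0000 0.0000
    outer loop
      vertex 0.000 0.000 0.000
      vertex 19.000 0.000 29.000
      vertex 0.000 0.000 29.000
    endloop
  endfacet
  facet normal 0.0000 1.0000 0.0000
    outer loop
      vertex 19.000 19.000 29.000
      vertex 19.000 19.000 0.000
      vertex 0.000 19.000 0.000
    endloop
  endfacet
  facet normal 0.0000 1.0000 0.0000
    outer loop
      vertex 0.000 19.000 29.000
      vertex 19.000 19.000 29.000
      vertex 0.000 19.000 0.000
    endloop
  endfacet
  facet normal -1.0000 0.0000 0.0000
    outer loop
      vertex 0.000 19.000 29.000
      vertex 0.000 19.000 0.000
      vertex 0.000 0.000 0.000
    endloop
  endfacet
  facet normal -1.0000 0.0000 0.0000
    outer loop
      vertex 0.000 0.000 29.000
      vertex 0.000 19.000 29.000
      vertex 0.000 0.000 0.000
    endloop
  endfacet
  facet normal 1.0000 0.0000 0.0000
    outer loop
      vertex 19.000 0.000 0.000
      vertex 19.000 19.000 0.000
      vertex 19.000 19.000 29.000
    endloop
  endfacet
  facet normal 1.0000 0.0000 0.0000
    outer loop
      vertex 19.000 0.000 0.000
      vertex 19.000 19.000 29.000
      vertex 19.000 0.000 29.000
    endloop
  endfacet
endsolid part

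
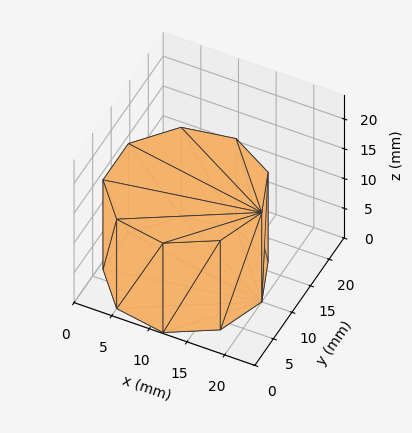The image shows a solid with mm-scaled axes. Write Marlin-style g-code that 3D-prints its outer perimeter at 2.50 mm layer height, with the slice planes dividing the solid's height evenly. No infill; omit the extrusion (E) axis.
Reading the render: the shape is a regular 9-sided prism (a cylinder approximated with 9 flat sides), circumscribed radius ≈ 10 mm, height ≈ 15 mm (dimensions read to the nearest mm from the axis ticks). For the g-code, the solid's height is divided into equal slices at the stated Δz and each level perimeter traced with G1 moves after a G0 lift.

; perimeter-only toolpath
G21 ; units = mm
G90 ; absolute positioning
G28 ; home
; layer 1
G0 Z2.50
G0 X20.00 Y10.00
G1 X17.66 Y16.43
G1 X11.74 Y19.85
G1 X5.00 Y18.66
G1 X0.60 Y13.42
G1 X0.60 Y6.58
G1 X5.00 Y1.34
G1 X11.74 Y0.15
G1 X17.66 Y3.57
G1 X20.00 Y10.00
; layer 2
G0 Z5.00
G0 X20.00 Y10.00
G1 X17.66 Y16.43
G1 X11.74 Y19.85
G1 X5.00 Y18.66
G1 X0.60 Y13.42
G1 X0.60 Y6.58
G1 X5.00 Y1.34
G1 X11.74 Y0.15
G1 X17.66 Y3.57
G1 X20.00 Y10.00
; layer 3
G0 Z7.50
G0 X20.00 Y10.00
G1 X17.66 Y16.43
G1 X11.74 Y19.85
G1 X5.00 Y18.66
G1 X0.60 Y13.42
G1 X0.60 Y6.58
G1 X5.00 Y1.34
G1 X11.74 Y0.15
G1 X17.66 Y3.57
G1 X20.00 Y10.00
; layer 4
G0 Z10.00
G0 X20.00 Y10.00
G1 X17.66 Y16.43
G1 X11.74 Y19.85
G1 X5.00 Y18.66
G1 X0.60 Y13.42
G1 X0.60 Y6.58
G1 X5.00 Y1.34
G1 X11.74 Y0.15
G1 X17.66 Y3.57
G1 X20.00 Y10.00
; layer 5
G0 Z12.50
G0 X20.00 Y10.00
G1 X17.66 Y16.43
G1 X11.74 Y19.85
G1 X5.00 Y18.66
G1 X0.60 Y13.42
G1 X0.60 Y6.58
G1 X5.00 Y1.34
G1 X11.74 Y0.15
G1 X17.66 Y3.57
G1 X20.00 Y10.00
; layer 6
G0 Z15.00
G0 X20.00 Y10.00
G1 X17.66 Y16.43
G1 X11.74 Y19.85
G1 X5.00 Y18.66
G1 X0.60 Y13.42
G1 X0.60 Y6.58
G1 X5.00 Y1.34
G1 X11.74 Y0.15
G1 X17.66 Y3.57
G1 X20.00 Y10.00
M2 ; end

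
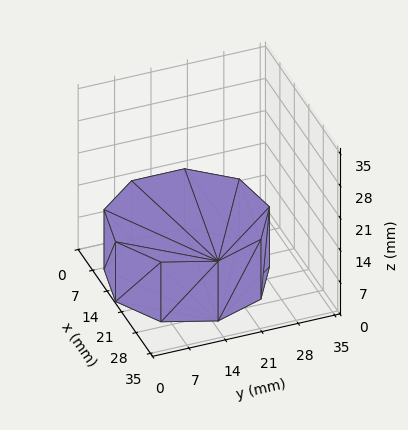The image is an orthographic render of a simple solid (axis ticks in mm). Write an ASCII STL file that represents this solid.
Reading the render: the shape is a regular 9-sided prism (a cylinder approximated with 9 flat sides), circumscribed radius ≈ 15 mm, height ≈ 13 mm (dimensions read to the nearest mm from the axis ticks). For the STL, each face is triangulated and given an outward normal.

solid part
  facet normal 0.0000 0.0000 -1.0000
    outer loop
      vertex 17.6 29.8 0.0
      vertex 26.5 24.6 0.0
      vertex 30.0 15.0 0.0
    endloop
  endfacet
  facet normal 0.0000 0.0000 -1.0000
    outer loop
      vertex 7.5 28.0 0.0
      vertex 17.6 29.8 0.0
      vertex 30.0 15.0 0.0
    endloop
  endfacet
  facet normal 0.0000 0.0000 -1.0000
    outer loop
      vertex 0.9 20.1 0.0
      vertex 7.5 28.0 0.0
      vertex 30.0 15.0 0.0
    endloop
  endfacet
  facet normal 0.0000 0.0000 -1.0000
    outer loop
      vertex 0.9 9.9 0.0
      vertex 0.9 20.1 0.0
      vertex 30.0 15.0 0.0
    endloop
  endfacet
  facet normal 0.0000 0.0000 -1.0000
    outer loop
      vertex 7.5 2.0 0.0
      vertex 0.9 9.9 0.0
      vertex 30.0 15.0 0.0
    endloop
  endfacet
  facet normal 0.0000 0.0000 -1.0000
    outer loop
      vertex 17.6 0.2 0.0
      vertex 7.5 2.0 0.0
      vertex 30.0 15.0 0.0
    endloop
  endfacet
  facet normal 0.0000 0.0000 -1.0000
    outer loop
      vertex 26.5 5.4 0.0
      vertex 17.6 0.2 0.0
      vertex 30.0 15.0 0.0
    endloop
  endfacet
  facet normal 0.0000 0.0000 1.0000
    outer loop
      vertex 30.0 15.0 13.0
      vertex 26.5 24.6 13.0
      vertex 17.6 29.8 13.0
    endloop
  endfacet
  facet normal 0.0000 0.0000 1.0000
    outer loop
      vertex 30.0 15.0 13.0
      vertex 17.6 29.8 13.0
      vertex 7.5 28.0 13.0
    endloop
  endfacet
  facet normal 0.0000 0.0000 1.0000
    outer loop
      vertex 30.0 15.0 13.0
      vertex 7.5 28.0 13.0
      vertex 0.9 20.1 13.0
    endloop
  endfacet
  facet normal 0.0000 0.0000 1.0000
    outer loop
      vertex 30.0 15.0 13.0
      vertex 0.9 20.1 13.0
      vertex 0.9 9.9 13.0
    endloop
  endfacet
  facet normal 0.0000 0.0000 1.0000
    outer loop
      vertex 30.0 15.0 13.0
      vertex 0.9 9.9 13.0
      vertex 7.5 2.0 13.0
    endloop
  endfacet
  facet normal 0.0000 0.0000 1.0000
    outer loop
      vertex 30.0 15.0 13.0
      vertex 7.5 2.0 13.0
      vertex 17.6 0.2 13.0
    endloop
  endfacet
  facet normal 0.0000 0.0000 1.0000
    outer loop
      vertex 30.0 15.0 13.0
      vertex 17.6 0.2 13.0
      vertex 26.5 5.4 13.0
    endloop
  endfacet
  facet normal 0.9395 0.3425 0.0000
    outer loop
      vertex 30.0 15.0 0.0
      vertex 26.5 24.6 0.0
      vertex 26.5 24.6 13.0
    endloop
  endfacet
  facet normal 0.9395 0.3425 0.0000
    outer loop
      vertex 30.0 15.0 0.0
      vertex 26.5 24.6 13.0
      vertex 30.0 15.0 13.0
    endloop
  endfacet
  facet normal 0.5045 0.8634 0.0000
    outer loop
      vertex 26.5 24.6 0.0
      vertex 17.6 29.8 0.0
      vertex 17.6 29.8 13.0
    endloop
  endfacet
  facet normal 0.5045 0.8634 0.0000
    outer loop
      vertex 26.5 24.6 0.0
      vertex 17.6 29.8 13.0
      vertex 26.5 24.6 13.0
    endloop
  endfacet
  facet normal -0.1755 0.9845 0.0000
    outer loop
      vertex 17.6 29.8 0.0
      vertex 7.5 28.0 0.0
      vertex 7.5 28.0 13.0
    endloop
  endfacet
  facet normal -0.1755 0.9845 0.0000
    outer loop
      vertex 17.6 29.8 0.0
      vertex 7.5 28.0 13.0
      vertex 17.6 29.8 13.0
    endloop
  endfacet
  facet normal -0.7674 0.6411 0.0000
    outer loop
      vertex 7.5 28.0 0.0
      vertex 0.9 20.1 0.0
      vertex 0.9 20.1 13.0
    endloop
  endfacet
  facet normal -0.7674 0.6411 0.0000
    outer loop
      vertex 7.5 28.0 0.0
      vertex 0.9 20.1 13.0
      vertex 7.5 28.0 13.0
    endloop
  endfacet
  facet normal -1.0000 0.0000 0.0000
    outer loop
      vertex 0.9 20.1 0.0
      vertex 0.9 9.9 0.0
      vertex 0.9 9.9 13.0
    endloop
  endfacet
  facet normal -1.0000 0.0000 0.0000
    outer loop
      vertex 0.9 20.1 0.0
      vertex 0.9 9.9 13.0
      vertex 0.9 20.1 13.0
    endloop
  endfacet
  facet normal -0.7674 -0.6411 0.0000
    outer loop
      vertex 0.9 9.9 0.0
      vertex 7.5 2.0 0.0
      vertex 7.5 2.0 13.0
    endloop
  endfacet
  facet normal -0.7674 -0.6411 0.0000
    outer loop
      vertex 0.9 9.9 0.0
      vertex 7.5 2.0 13.0
      vertex 0.9 9.9 13.0
    endloop
  endfacet
  facet normal -0.1755 -0.9845 0.0000
    outer loop
      vertex 7.5 2.0 0.0
      vertex 17.6 0.2 0.0
      vertex 17.6 0.2 13.0
    endloop
  endfacet
  facet normal -0.1755 -0.9845 0.0000
    outer loop
      vertex 7.5 2.0 0.0
      vertex 17.6 0.2 13.0
      vertex 7.5 2.0 13.0
    endloop
  endfacet
  facet normal 0.5045 -0.8634 0.0000
    outer loop
      vertex 17.6 0.2 0.0
      vertex 26.5 5.4 0.0
      vertex 26.5 5.4 13.0
    endloop
  endfacet
  facet normal 0.5045 -0.8634 0.0000
    outer loop
      vertex 17.6 0.2 0.0
      vertex 26.5 5.4 13.0
      vertex 17.6 0.2 13.0
    endloop
  endfacet
  facet normal 0.9395 -0.3425 0.0000
    outer loop
      vertex 26.5 5.4 0.0
      vertex 30.0 15.0 0.0
      vertex 30.0 15.0 13.0
    endloop
  endfacet
  facet normal 0.9395 -0.3425 0.0000
    outer loop
      vertex 26.5 5.4 0.0
      vertex 30.0 15.0 13.0
      vertex 26.5 5.4 13.0
    endloop
  endfacet
endsolid part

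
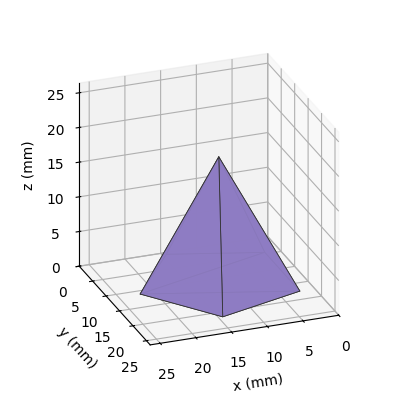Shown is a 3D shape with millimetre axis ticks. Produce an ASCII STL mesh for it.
Reading the render: the shape is a regular 5-sided pyramid, base circumscribed radius ≈ 11 mm, apex at z ≈ 18 mm (dimensions read to the nearest mm from the axis ticks). For the STL, each face is triangulated and given an outward normal.

solid part
  facet normal 0.0000 0.0000 -1.0000
    outer loop
      vertex 2.1 17.5 0.0
      vertex 14.4 21.5 0.0
      vertex 22.0 11.0 0.0
    endloop
  endfacet
  facet normal 0.0000 0.0000 -1.0000
    outer loop
      vertex 2.1 4.5 0.0
      vertex 2.1 17.5 0.0
      vertex 22.0 11.0 0.0
    endloop
  endfacet
  facet normal 0.0000 0.0000 -1.0000
    outer loop
      vertex 14.4 0.5 0.0
      vertex 2.1 4.5 0.0
      vertex 22.0 11.0 0.0
    endloop
  endfacet
  facet normal 0.7260 0.5255 0.4437
    outer loop
      vertex 22.0 11.0 0.0
      vertex 14.4 21.5 0.0
      vertex 11.0 11.0 18.0
    endloop
  endfacet
  facet normal -0.2770 0.8518 0.4446
    outer loop
      vertex 14.4 21.5 0.0
      vertex 2.1 17.5 0.0
      vertex 11.0 11.0 18.0
    endloop
  endfacet
  facet normal -0.8964 0.0000 0.4432
    outer loop
      vertex 2.1 17.5 0.0
      vertex 2.1 4.5 0.0
      vertex 11.0 11.0 18.0
    endloop
  endfacet
  facet normal -0.2770 -0.8518 0.4446
    outer loop
      vertex 2.1 4.5 0.0
      vertex 14.4 0.5 0.0
      vertex 11.0 11.0 18.0
    endloop
  endfacet
  facet normal 0.7260 -0.5255 0.4437
    outer loop
      vertex 14.4 0.5 0.0
      vertex 22.0 11.0 0.0
      vertex 11.0 11.0 18.0
    endloop
  endfacet
endsolid part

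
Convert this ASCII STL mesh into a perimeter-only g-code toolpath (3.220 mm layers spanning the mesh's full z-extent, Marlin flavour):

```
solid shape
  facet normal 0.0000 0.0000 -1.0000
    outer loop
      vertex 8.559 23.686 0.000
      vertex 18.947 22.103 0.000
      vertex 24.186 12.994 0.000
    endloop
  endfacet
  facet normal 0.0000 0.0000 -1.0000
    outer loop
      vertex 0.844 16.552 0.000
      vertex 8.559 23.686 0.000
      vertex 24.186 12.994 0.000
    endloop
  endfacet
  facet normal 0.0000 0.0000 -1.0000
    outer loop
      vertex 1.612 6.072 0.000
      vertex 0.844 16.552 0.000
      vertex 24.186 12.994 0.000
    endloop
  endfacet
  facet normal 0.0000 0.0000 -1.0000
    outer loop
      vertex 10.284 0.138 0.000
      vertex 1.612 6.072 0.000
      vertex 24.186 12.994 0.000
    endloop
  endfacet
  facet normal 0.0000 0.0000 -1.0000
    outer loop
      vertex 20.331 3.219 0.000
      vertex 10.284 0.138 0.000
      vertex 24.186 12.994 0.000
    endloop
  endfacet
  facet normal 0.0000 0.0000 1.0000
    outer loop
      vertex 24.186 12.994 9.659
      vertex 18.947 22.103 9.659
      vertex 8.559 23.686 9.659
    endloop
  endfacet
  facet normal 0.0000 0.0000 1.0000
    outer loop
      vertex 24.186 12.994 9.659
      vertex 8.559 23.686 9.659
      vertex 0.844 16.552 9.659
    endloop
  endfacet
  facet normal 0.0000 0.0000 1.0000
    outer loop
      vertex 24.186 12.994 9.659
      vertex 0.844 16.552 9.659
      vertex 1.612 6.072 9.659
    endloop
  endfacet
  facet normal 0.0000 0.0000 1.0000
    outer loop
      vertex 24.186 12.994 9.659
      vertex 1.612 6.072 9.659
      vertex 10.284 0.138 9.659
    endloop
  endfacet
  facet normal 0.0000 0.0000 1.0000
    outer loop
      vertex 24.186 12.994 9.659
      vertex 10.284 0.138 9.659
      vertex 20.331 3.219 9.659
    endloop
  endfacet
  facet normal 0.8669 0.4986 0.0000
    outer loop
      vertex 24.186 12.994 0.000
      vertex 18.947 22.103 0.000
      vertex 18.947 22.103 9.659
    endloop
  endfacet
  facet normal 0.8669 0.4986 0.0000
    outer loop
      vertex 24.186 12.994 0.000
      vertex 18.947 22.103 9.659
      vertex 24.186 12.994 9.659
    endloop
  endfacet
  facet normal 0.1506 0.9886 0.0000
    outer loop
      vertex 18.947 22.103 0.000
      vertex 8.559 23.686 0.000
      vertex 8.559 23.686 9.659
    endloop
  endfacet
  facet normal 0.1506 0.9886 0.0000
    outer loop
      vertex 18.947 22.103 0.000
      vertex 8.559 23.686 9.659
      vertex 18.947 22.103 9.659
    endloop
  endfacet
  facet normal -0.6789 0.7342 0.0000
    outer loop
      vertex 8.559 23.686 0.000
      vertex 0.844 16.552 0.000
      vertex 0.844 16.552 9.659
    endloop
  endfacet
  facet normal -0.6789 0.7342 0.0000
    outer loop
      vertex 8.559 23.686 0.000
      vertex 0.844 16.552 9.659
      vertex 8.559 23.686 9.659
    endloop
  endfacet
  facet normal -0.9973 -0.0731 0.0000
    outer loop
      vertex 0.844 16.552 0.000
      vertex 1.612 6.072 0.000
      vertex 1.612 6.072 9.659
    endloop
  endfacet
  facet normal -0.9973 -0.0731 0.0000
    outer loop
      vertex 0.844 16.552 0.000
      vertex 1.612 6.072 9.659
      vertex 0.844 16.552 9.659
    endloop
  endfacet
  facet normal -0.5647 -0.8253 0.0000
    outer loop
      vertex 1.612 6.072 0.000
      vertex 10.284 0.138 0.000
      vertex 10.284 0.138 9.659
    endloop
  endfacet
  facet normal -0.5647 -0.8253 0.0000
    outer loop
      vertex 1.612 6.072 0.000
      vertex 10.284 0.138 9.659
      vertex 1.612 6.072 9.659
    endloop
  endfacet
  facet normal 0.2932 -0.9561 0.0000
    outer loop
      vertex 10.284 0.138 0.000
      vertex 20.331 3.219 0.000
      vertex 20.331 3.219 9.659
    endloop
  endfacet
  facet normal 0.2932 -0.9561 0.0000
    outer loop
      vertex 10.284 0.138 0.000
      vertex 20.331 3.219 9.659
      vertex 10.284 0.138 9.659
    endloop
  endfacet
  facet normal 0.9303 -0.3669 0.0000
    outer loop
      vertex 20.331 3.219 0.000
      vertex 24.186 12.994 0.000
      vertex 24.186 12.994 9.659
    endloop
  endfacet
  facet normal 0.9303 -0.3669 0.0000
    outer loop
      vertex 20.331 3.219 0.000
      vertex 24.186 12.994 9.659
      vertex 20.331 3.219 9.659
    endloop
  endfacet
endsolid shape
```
; perimeter-only toolpath
G21 ; units = mm
G90 ; absolute positioning
G28 ; home
; layer 1
G0 Z3.220
G0 X24.186 Y12.994
G1 X18.947 Y22.103
G1 X8.559 Y23.686
G1 X0.844 Y16.552
G1 X1.612 Y6.072
G1 X10.284 Y0.138
G1 X20.331 Y3.219
G1 X24.186 Y12.994
; layer 2
G0 Z6.439
G0 X24.186 Y12.994
G1 X18.947 Y22.103
G1 X8.559 Y23.686
G1 X0.844 Y16.552
G1 X1.612 Y6.072
G1 X10.284 Y0.138
G1 X20.331 Y3.219
G1 X24.186 Y12.994
; layer 3
G0 Z9.659
G0 X24.186 Y12.994
G1 X18.947 Y22.103
G1 X8.559 Y23.686
G1 X0.844 Y16.552
G1 X1.612 Y6.072
G1 X10.284 Y0.138
G1 X20.331 Y3.219
G1 X24.186 Y12.994
M2 ; end

The solid is a regular 7-sided prism (a cylinder approximated with 7 flat sides), circumscribed radius ≈ 12.1 mm, height ≈ 9.66 mm. Slicing at Δz = 3.220 mm — 3 equal slices spanning the solid's height, so layer i sits at z = i·h/3 — gives 3 non-empty perimeters. Each is a 7-segment closed polygon; G0 lifts to the layer z and rapids to the start vertex, then G1 traces the edges.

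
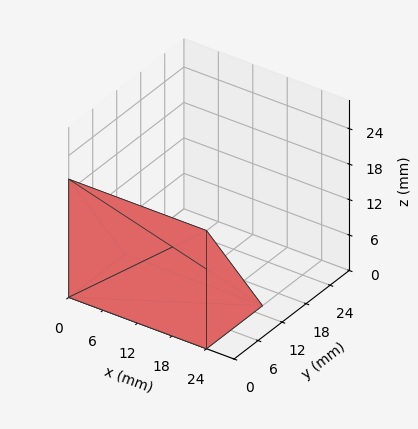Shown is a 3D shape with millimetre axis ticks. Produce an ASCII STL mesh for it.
Reading the render: the shape is a wedge (ramp): 24 × 14 mm base, rising to 20 mm along the y=0 edge and sloping linearly to z=0 at y=14 (dimensions read to the nearest mm from the axis ticks). For the STL, each face is triangulated and given an outward normal.

solid part
  facet normal 0.0000 0.0000 -1.0000
    outer loop
      vertex 24.0 14.0 0.0
      vertex 24.0 0.0 0.0
      vertex 0.0 0.0 0.0
    endloop
  endfacet
  facet normal 0.0000 0.0000 -1.0000
    outer loop
      vertex 0.0 14.0 0.0
      vertex 24.0 14.0 0.0
      vertex 0.0 0.0 0.0
    endloop
  endfacet
  facet normal 0.0000 -1.0000 0.0000
    outer loop
      vertex 0.0 0.0 0.0
      vertex 24.0 0.0 0.0
      vertex 24.0 0.0 20.0
    endloop
  endfacet
  facet normal 0.0000 -1.0000 0.0000
    outer loop
      vertex 0.0 0.0 0.0
      vertex 24.0 0.0 20.0
      vertex 0.0 0.0 20.0
    endloop
  endfacet
  facet normal 0.0000 0.8192 0.5735
    outer loop
      vertex 0.0 0.0 20.0
      vertex 24.0 0.0 20.0
      vertex 24.0 14.0 0.0
    endloop
  endfacet
  facet normal 0.0000 0.8192 0.5735
    outer loop
      vertex 0.0 0.0 20.0
      vertex 24.0 14.0 0.0
      vertex 0.0 14.0 0.0
    endloop
  endfacet
  facet normal -1.0000 0.0000 0.0000
    outer loop
      vertex 0.0 0.0 20.0
      vertex 0.0 14.0 0.0
      vertex 0.0 0.0 0.0
    endloop
  endfacet
  facet normal 1.0000 0.0000 0.0000
    outer loop
      vertex 24.0 0.0 0.0
      vertex 24.0 14.0 0.0
      vertex 24.0 0.0 20.0
    endloop
  endfacet
endsolid part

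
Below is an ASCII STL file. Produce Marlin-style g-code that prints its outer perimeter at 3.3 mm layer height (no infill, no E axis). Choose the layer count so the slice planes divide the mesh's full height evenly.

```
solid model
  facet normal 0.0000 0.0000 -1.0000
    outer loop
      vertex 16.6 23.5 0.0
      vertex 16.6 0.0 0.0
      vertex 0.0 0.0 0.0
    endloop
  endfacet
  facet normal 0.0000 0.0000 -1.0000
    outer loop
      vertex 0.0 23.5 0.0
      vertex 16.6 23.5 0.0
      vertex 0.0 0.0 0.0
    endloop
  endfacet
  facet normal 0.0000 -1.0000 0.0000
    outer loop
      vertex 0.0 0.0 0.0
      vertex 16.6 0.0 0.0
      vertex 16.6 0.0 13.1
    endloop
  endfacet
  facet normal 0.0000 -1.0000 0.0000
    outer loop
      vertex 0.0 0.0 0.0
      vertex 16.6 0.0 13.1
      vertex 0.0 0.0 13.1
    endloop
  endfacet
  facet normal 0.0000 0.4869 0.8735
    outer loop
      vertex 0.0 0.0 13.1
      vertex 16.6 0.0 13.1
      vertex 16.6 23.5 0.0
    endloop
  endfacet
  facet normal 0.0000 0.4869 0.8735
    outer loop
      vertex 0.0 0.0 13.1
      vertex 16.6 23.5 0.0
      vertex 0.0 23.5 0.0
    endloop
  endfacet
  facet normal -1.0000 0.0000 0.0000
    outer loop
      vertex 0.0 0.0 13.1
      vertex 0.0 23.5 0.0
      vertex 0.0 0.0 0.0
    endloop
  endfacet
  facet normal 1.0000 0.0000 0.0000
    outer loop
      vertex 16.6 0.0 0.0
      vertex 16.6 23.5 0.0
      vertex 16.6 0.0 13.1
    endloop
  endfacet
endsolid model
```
; perimeter-only toolpath
G21 ; units = mm
G90 ; absolute positioning
G28 ; home
; layer 1
G0 Z3.3
G0 X0.0 Y0.0
G1 X16.6 Y0.0
G1 X16.6 Y17.6
G1 X0.0 Y17.6
G1 X0.0 Y0.0
; layer 2
G0 Z6.5
G0 X0.0 Y0.0
G1 X16.6 Y0.0
G1 X16.6 Y11.8
G1 X0.0 Y11.8
G1 X0.0 Y0.0
; layer 3
G0 Z9.8
G0 X0.0 Y0.0
G1 X16.6 Y0.0
G1 X16.6 Y5.9
G1 X0.0 Y5.9
G1 X0.0 Y0.0
M2 ; end

The solid is a wedge (ramp): 16.6 × 23.5 mm base, rising to 13.1 mm along the y=0 edge and sloping linearly to z=0 at y=23.5. Slicing at Δz = 3.3 mm — 4 equal slices spanning the solid's height, so layer i sits at z = i·h/4 — gives 3 non-empty perimeters. Each is a 4-segment closed polygon; G0 lifts to the layer z and rapids to the start vertex, then G1 traces the edges. The cross-section shrinks linearly with z (the slice at the apex is degenerate and omitted).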